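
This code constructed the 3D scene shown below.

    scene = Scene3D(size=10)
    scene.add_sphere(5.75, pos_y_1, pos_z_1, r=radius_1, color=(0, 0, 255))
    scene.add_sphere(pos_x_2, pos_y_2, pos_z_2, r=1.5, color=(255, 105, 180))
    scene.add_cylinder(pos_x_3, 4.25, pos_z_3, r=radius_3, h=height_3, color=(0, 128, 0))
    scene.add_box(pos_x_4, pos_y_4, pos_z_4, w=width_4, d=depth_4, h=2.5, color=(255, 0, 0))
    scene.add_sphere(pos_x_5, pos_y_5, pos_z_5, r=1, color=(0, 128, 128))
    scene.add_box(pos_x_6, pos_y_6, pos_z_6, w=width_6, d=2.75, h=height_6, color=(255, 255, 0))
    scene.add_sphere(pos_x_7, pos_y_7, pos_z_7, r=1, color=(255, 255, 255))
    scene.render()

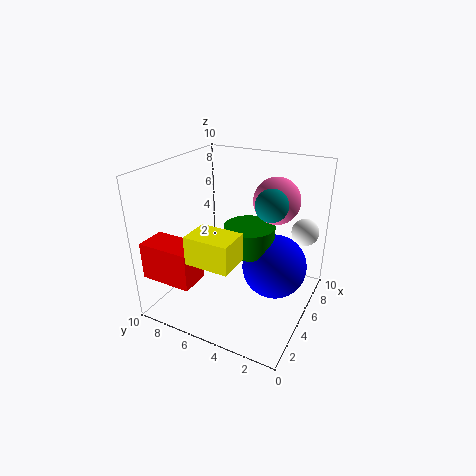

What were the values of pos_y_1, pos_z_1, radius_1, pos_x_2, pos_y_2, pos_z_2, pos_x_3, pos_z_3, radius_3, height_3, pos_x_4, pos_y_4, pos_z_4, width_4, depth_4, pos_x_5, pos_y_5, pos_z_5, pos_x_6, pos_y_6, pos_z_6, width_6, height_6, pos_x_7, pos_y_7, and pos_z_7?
pos_y_1 = 2.5
pos_z_1 = 3
radius_1 = 2.25
pos_x_2 = 5.5
pos_y_2 = 2.5
pos_z_2 = 8
pos_x_3 = 5.25
pos_z_3 = 4.25
radius_3 = 1.75
height_3 = 1.75
pos_x_4 = 0.5
pos_y_4 = 6.25
pos_z_4 = 3
width_4 = 2
depth_4 = 3.5
pos_x_5 = 4
pos_y_5 = 2.25
pos_z_5 = 8.25
pos_x_6 = 0.25
pos_y_6 = 3.25
pos_z_6 = 5.25
width_6 = 2
height_6 = 1.75
pos_x_7 = 8.5
pos_y_7 = 1.25
pos_z_7 = 4.75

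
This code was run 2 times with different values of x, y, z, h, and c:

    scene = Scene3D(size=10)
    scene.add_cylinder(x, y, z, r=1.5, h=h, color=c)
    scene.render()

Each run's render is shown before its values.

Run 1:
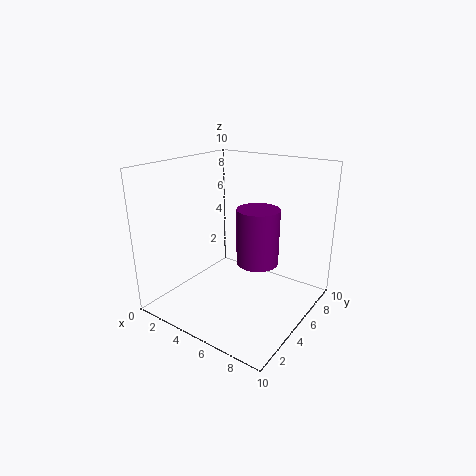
x = 6
y = 6
z = 3
h = 4
c = 'purple'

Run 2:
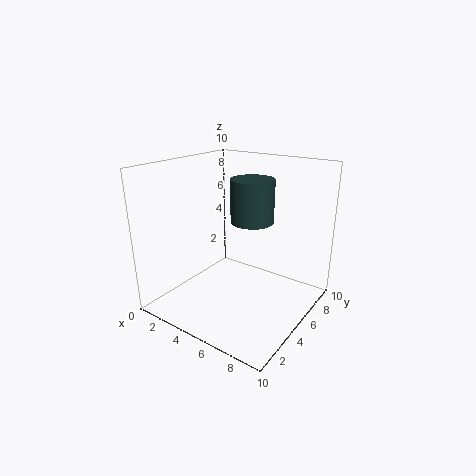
x = 5.5
y = 6
z = 6
h = 3
c = 'darkslategray'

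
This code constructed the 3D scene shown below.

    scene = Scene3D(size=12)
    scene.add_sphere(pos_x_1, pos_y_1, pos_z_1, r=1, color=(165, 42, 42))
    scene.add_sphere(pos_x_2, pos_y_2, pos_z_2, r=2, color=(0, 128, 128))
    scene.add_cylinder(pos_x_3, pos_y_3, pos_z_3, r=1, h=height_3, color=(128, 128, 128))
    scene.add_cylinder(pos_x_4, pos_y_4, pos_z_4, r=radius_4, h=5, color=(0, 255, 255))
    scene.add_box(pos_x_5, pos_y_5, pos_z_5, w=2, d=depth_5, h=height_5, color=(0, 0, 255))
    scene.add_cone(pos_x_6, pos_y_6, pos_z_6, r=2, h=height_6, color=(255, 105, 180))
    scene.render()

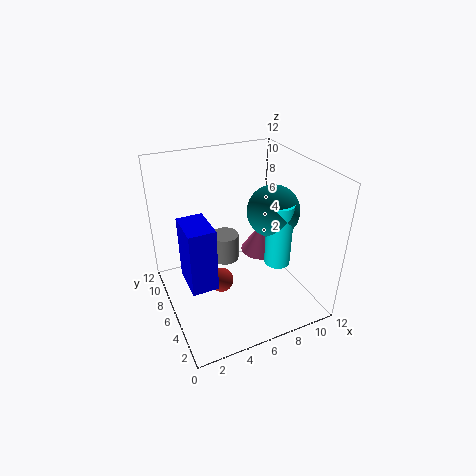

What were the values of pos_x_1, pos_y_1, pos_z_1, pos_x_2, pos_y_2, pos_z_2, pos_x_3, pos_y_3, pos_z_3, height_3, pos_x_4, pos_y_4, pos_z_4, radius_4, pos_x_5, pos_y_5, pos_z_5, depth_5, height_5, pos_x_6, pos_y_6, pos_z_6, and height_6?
pos_x_1 = 4
pos_y_1 = 5
pos_z_1 = 3
pos_x_2 = 8
pos_y_2 = 4
pos_z_2 = 9
pos_x_3 = 4
pos_y_3 = 4
pos_z_3 = 6
height_3 = 2
pos_x_4 = 8
pos_y_4 = 3
pos_z_4 = 5
radius_4 = 1
pos_x_5 = 1
pos_y_5 = 3
pos_z_5 = 4
depth_5 = 3
height_5 = 5
pos_x_6 = 10
pos_y_6 = 9
pos_z_6 = 2
height_6 = 3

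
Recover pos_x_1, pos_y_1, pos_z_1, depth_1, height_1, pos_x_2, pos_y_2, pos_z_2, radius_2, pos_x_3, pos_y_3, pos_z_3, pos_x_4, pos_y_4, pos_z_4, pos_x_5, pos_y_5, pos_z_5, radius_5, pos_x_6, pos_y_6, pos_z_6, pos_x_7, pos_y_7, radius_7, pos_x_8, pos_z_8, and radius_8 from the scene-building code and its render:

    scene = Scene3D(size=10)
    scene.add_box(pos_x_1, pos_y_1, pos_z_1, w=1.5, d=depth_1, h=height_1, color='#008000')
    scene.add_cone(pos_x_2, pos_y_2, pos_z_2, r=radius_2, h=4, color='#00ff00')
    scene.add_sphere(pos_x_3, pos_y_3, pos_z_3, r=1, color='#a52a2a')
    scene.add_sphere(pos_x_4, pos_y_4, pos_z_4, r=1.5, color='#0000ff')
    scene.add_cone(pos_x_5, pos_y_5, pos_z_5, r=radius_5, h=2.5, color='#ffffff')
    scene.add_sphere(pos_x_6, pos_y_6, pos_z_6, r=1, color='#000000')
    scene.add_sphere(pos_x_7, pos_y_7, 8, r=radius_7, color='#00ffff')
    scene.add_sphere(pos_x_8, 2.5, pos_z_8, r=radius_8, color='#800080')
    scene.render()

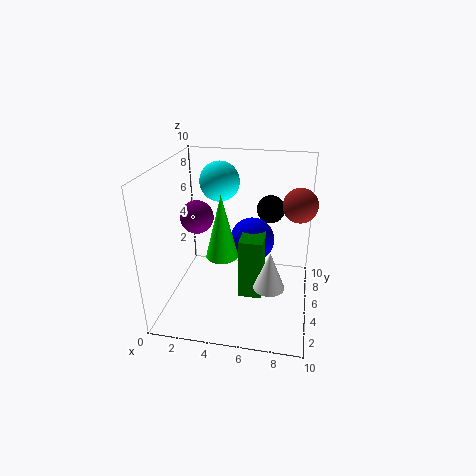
pos_x_1 = 5.5; pos_y_1 = 2.5; pos_z_1 = 2; depth_1 = 2; height_1 = 4; pos_x_2 = 4.5; pos_y_2 = 2.5; pos_z_2 = 5; radius_2 = 1; pos_x_3 = 9; pos_y_3 = 3; pos_z_3 = 8.5; pos_x_4 = 6; pos_y_4 = 5; pos_z_4 = 5; pos_x_5 = 7.5; pos_y_5 = 2.5; pos_z_5 = 3; radius_5 = 1; pos_x_6 = 7; pos_y_6 = 7; pos_z_6 = 6.5; pos_x_7 = 3; pos_y_7 = 8; radius_7 = 1.5; pos_x_8 = 3; pos_z_8 = 7.5; radius_8 = 1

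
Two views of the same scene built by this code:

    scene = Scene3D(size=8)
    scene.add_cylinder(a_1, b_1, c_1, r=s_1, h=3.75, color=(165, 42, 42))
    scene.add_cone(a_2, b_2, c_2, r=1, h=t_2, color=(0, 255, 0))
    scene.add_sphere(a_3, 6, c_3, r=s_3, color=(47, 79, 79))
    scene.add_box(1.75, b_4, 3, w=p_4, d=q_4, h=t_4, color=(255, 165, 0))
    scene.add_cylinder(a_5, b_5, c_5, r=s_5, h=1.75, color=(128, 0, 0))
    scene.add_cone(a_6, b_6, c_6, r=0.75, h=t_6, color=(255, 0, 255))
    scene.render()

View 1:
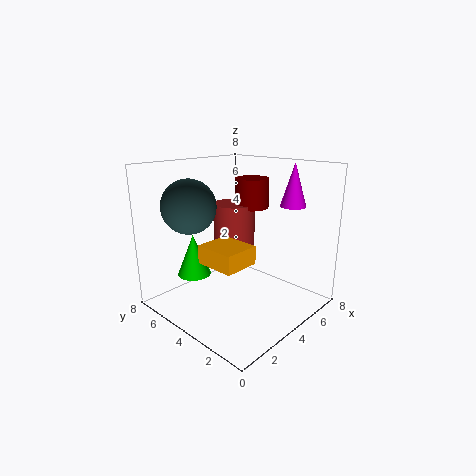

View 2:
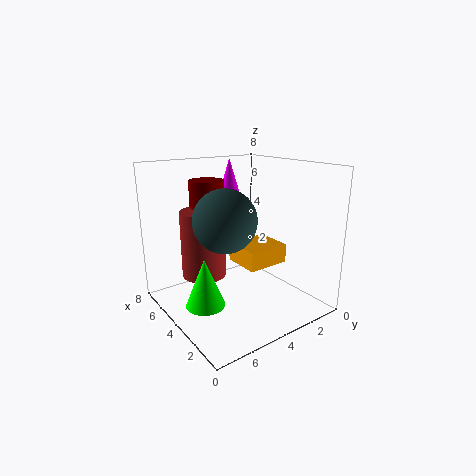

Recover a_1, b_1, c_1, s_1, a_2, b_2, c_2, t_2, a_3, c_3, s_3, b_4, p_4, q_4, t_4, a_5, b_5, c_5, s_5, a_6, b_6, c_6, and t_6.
a_1 = 5.25; b_1 = 5.5; c_1 = 1.75; s_1 = 1.25; a_2 = 3; b_2 = 6.75; c_2 = 1.25; t_2 = 2.5; a_3 = 2.25; c_3 = 5.75; s_3 = 1.5; b_4 = 2.5; p_4 = 2; q_4 = 2.25; t_4 = 1; a_5 = 6; b_5 = 4.75; c_5 = 5.25; s_5 = 1; a_6 = 7; b_6 = 2.5; c_6 = 5.5; t_6 = 2.5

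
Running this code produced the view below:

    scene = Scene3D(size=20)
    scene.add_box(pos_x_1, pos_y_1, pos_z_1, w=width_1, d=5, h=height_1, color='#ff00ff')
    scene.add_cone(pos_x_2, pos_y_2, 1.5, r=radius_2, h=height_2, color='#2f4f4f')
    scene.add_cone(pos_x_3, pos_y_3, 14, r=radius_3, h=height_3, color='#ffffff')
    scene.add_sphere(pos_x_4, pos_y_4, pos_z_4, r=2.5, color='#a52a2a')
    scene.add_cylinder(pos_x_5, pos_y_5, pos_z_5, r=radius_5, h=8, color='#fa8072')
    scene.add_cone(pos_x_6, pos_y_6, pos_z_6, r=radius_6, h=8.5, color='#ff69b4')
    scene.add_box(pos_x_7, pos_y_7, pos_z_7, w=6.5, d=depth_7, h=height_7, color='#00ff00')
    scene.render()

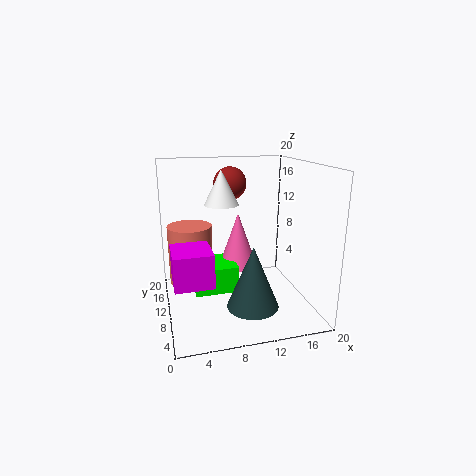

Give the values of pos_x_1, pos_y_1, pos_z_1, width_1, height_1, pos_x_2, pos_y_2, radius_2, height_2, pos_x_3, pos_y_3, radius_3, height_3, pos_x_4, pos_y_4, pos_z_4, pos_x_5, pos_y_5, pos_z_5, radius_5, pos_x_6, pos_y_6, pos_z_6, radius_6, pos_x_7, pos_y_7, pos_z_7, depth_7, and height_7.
pos_x_1 = 0.5; pos_y_1 = 1; pos_z_1 = 7.5; width_1 = 4.5; height_1 = 4; pos_x_2 = 11; pos_y_2 = 6; radius_2 = 3.5; height_2 = 8.5; pos_x_3 = 8.5; pos_y_3 = 13.5; radius_3 = 2.5; height_3 = 5; pos_x_4 = 10.5; pos_y_4 = 16.5; pos_z_4 = 16.5; pos_x_5 = 3.5; pos_y_5 = 11; pos_z_5 = 4; radius_5 = 3; pos_x_6 = 11.5; pos_y_6 = 15.5; pos_z_6 = 3.5; radius_6 = 3; pos_x_7 = 4; pos_y_7 = 11; pos_z_7 = 1; depth_7 = 6; height_7 = 4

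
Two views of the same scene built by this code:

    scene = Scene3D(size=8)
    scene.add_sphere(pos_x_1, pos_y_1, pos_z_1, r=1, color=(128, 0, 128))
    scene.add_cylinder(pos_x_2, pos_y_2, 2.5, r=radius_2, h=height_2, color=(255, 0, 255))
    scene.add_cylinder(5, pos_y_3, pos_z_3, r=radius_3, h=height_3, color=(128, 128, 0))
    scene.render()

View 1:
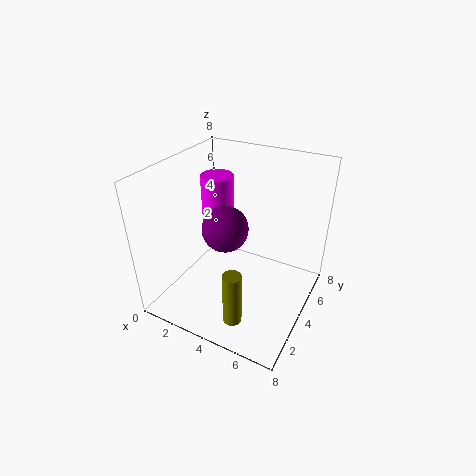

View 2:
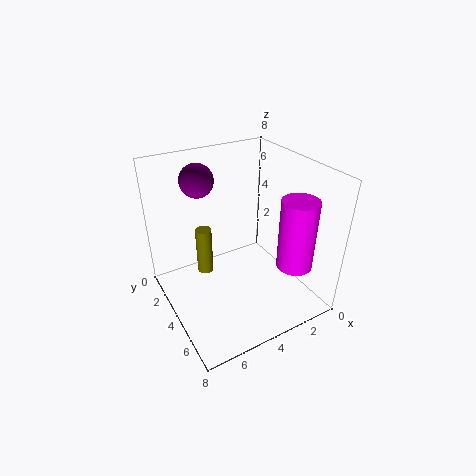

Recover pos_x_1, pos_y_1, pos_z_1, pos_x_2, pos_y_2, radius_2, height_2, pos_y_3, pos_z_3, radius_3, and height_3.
pos_x_1 = 5, pos_y_1 = 1, pos_z_1 = 6.5, pos_x_2 = 1.5, pos_y_2 = 6, radius_2 = 1, height_2 = 4, pos_y_3 = 1.5, pos_z_3 = 0.5, radius_3 = 0.5, height_3 = 3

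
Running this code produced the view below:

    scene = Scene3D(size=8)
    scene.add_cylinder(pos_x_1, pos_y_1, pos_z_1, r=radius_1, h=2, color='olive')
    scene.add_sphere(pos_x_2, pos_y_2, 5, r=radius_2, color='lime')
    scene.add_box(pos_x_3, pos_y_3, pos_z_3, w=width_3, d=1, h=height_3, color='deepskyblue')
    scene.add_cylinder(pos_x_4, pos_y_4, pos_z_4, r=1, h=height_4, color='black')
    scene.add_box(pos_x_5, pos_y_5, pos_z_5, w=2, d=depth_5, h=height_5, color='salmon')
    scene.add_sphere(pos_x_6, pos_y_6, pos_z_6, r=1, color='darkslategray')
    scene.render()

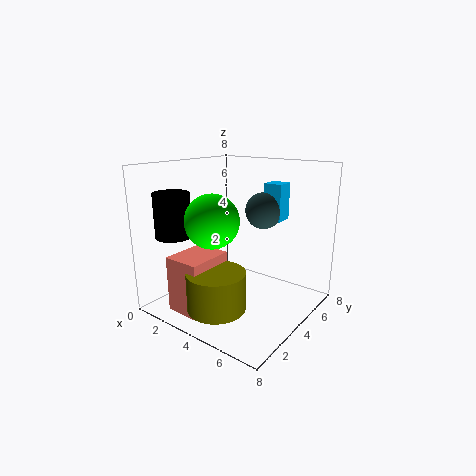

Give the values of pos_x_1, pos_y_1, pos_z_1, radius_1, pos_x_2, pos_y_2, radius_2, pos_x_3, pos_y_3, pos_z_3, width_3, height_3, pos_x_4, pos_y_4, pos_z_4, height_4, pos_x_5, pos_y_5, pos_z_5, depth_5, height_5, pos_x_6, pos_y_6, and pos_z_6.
pos_x_1 = 4.5; pos_y_1 = 1.5; pos_z_1 = 1; radius_1 = 1.5; pos_x_2 = 3; pos_y_2 = 3; radius_2 = 1.5; pos_x_3 = 5; pos_y_3 = 5; pos_z_3 = 5; width_3 = 1; height_3 = 2; pos_x_4 = 1; pos_y_4 = 2; pos_z_4 = 4; height_4 = 2.5; pos_x_5 = 2; pos_y_5 = 0.5; pos_z_5 = 0.5; depth_5 = 2.5; height_5 = 3; pos_x_6 = 5; pos_y_6 = 5; pos_z_6 = 5.5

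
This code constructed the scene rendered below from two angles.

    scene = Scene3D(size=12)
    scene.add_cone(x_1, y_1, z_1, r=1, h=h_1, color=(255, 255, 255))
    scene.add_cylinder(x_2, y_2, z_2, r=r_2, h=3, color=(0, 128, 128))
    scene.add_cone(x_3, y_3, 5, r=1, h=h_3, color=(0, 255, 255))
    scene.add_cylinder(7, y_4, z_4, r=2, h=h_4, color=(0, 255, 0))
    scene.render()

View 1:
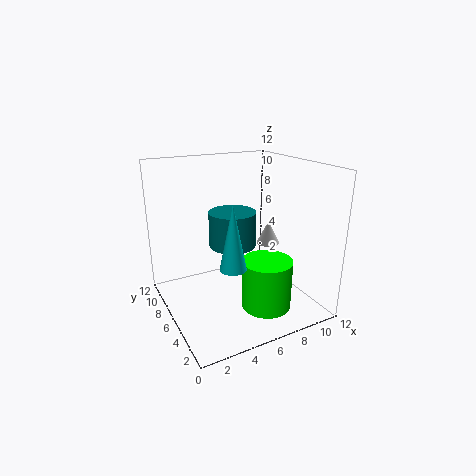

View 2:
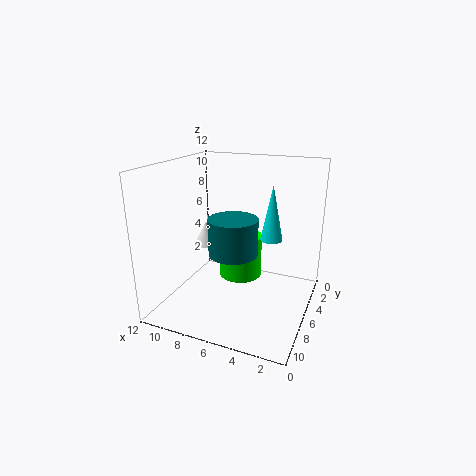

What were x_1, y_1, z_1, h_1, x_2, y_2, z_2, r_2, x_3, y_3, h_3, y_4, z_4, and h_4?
x_1 = 9; y_1 = 6; z_1 = 5; h_1 = 2; x_2 = 6; y_2 = 7; z_2 = 5; r_2 = 2; x_3 = 4; y_3 = 3; h_3 = 5; y_4 = 3; z_4 = 1; h_4 = 4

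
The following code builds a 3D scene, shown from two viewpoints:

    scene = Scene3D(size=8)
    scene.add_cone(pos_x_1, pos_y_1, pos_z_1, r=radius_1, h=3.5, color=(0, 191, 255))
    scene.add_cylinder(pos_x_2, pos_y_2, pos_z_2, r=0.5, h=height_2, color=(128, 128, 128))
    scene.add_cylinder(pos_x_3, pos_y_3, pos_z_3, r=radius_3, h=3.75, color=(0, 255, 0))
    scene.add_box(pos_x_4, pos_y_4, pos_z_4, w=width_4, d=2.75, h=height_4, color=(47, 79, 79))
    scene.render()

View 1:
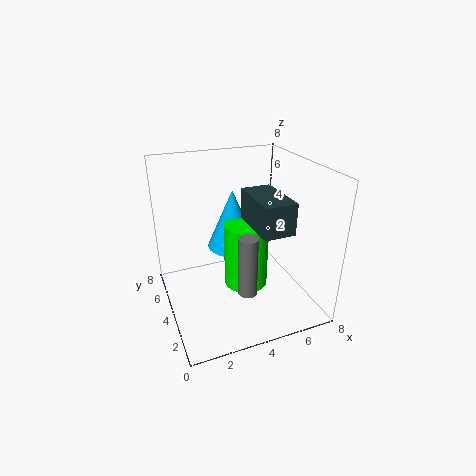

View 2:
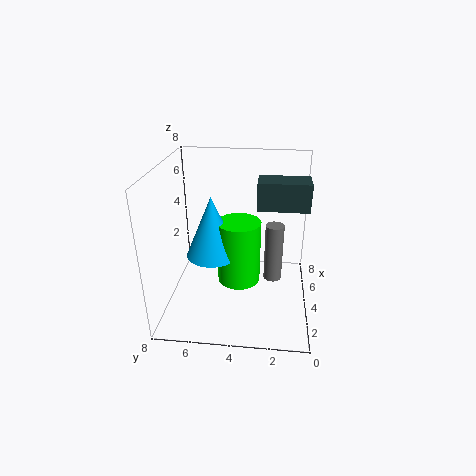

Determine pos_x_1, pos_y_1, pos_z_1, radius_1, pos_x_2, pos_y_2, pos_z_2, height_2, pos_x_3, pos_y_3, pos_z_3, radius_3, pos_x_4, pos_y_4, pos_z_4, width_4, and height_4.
pos_x_1 = 4.25, pos_y_1 = 5.5, pos_z_1 = 2.75, radius_1 = 1.5, pos_x_2 = 3.75, pos_y_2 = 2, pos_z_2 = 1.75, height_2 = 3.25, pos_x_3 = 4.5, pos_y_3 = 4, pos_z_3 = 1, radius_3 = 1.25, pos_x_4 = 3.75, pos_y_4 = 0.25, pos_z_4 = 5.75, width_4 = 1.5, height_4 = 1.5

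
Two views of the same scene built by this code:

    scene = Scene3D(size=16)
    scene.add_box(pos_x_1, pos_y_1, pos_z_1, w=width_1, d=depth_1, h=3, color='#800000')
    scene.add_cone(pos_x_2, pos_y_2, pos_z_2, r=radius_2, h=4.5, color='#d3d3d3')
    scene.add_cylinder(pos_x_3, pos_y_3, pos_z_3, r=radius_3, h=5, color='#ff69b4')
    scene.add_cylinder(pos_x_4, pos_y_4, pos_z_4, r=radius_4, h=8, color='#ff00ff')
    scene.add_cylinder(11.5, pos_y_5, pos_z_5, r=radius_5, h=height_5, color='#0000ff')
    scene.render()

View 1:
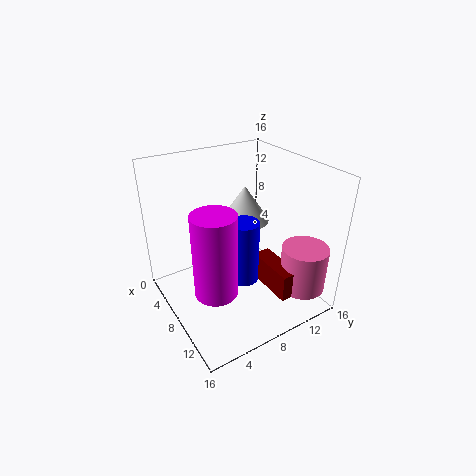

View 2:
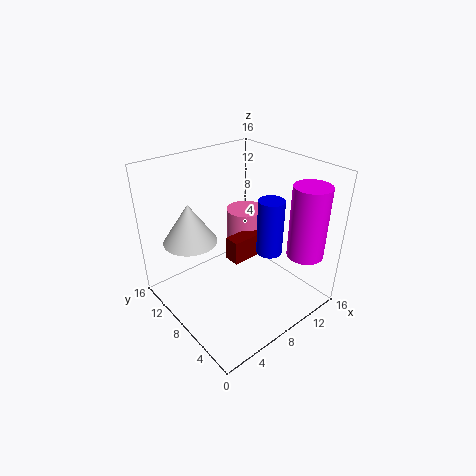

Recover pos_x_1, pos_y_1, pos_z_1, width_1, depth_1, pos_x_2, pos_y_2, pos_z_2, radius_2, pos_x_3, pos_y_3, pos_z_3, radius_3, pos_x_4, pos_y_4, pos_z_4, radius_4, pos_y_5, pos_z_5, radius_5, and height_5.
pos_x_1 = 9; pos_y_1 = 9.5; pos_z_1 = 3; width_1 = 5.5; depth_1 = 2; pos_x_2 = 4; pos_y_2 = 11.5; pos_z_2 = 7.5; radius_2 = 3; pos_x_3 = 13.5; pos_y_3 = 13; pos_z_3 = 3; radius_3 = 2.5; pos_x_4 = 13; pos_y_4 = 2.5; pos_z_4 = 6.5; radius_4 = 2; pos_y_5 = 6.5; pos_z_5 = 5.5; radius_5 = 1.5; height_5 = 6.5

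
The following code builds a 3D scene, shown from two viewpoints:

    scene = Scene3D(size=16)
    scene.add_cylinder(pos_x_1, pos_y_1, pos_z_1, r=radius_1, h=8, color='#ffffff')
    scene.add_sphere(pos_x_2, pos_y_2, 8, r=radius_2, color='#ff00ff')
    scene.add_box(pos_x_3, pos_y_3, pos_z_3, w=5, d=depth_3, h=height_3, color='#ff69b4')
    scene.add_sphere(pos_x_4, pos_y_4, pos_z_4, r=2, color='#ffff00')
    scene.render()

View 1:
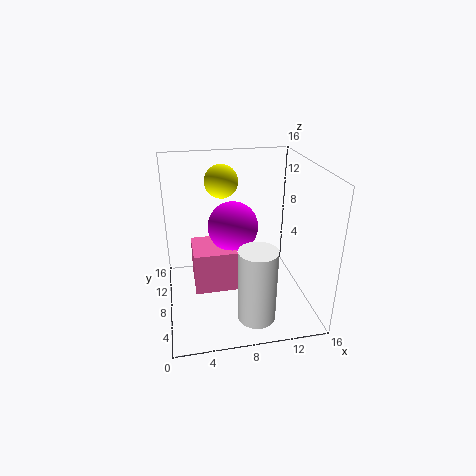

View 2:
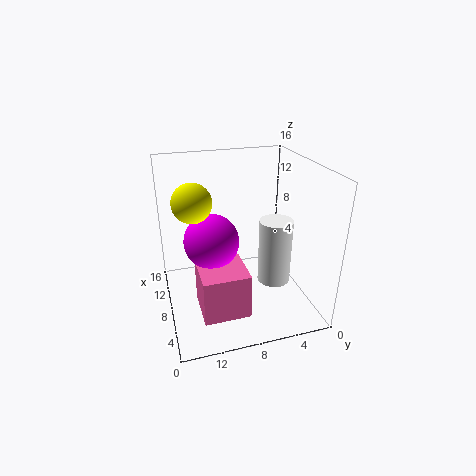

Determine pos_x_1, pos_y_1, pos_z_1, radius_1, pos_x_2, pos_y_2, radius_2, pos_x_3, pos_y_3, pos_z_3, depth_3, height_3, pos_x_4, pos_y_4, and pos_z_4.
pos_x_1 = 9; pos_y_1 = 3; pos_z_1 = 1; radius_1 = 2; pos_x_2 = 8; pos_y_2 = 11; radius_2 = 3; pos_x_3 = 3; pos_y_3 = 8; pos_z_3 = 1; depth_3 = 5; height_3 = 5; pos_x_4 = 7; pos_y_4 = 13; pos_z_4 = 13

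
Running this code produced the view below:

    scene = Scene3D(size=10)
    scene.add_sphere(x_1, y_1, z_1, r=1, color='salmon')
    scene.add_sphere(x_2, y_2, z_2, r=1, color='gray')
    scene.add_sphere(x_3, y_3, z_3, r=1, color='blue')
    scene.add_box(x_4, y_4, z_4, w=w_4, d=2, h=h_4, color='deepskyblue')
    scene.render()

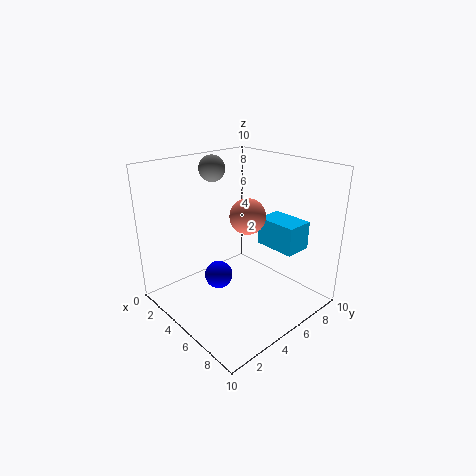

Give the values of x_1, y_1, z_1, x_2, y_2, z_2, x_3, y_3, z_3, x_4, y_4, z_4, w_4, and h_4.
x_1 = 8
y_1 = 3
z_1 = 8
x_2 = 1
y_2 = 6
z_2 = 9
x_3 = 4
y_3 = 4
z_3 = 2
x_4 = 5
y_4 = 7
z_4 = 4
w_4 = 3
h_4 = 2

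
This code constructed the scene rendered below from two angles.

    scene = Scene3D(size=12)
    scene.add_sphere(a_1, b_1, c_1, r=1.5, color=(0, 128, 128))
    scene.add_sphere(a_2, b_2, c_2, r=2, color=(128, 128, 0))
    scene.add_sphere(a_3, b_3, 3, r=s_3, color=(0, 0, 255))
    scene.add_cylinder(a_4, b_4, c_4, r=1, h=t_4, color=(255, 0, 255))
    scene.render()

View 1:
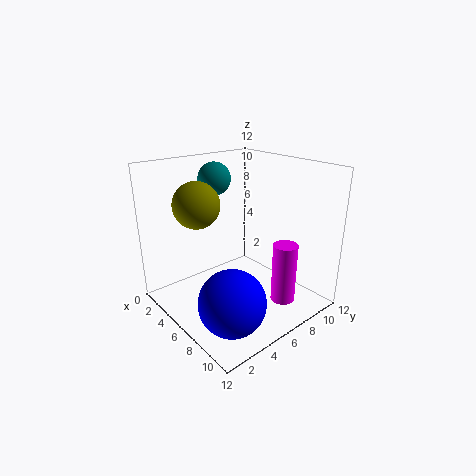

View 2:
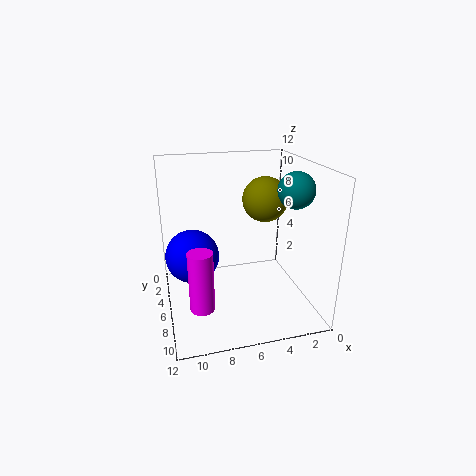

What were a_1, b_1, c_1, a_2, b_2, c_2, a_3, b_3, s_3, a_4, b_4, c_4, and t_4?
a_1 = 1.5; b_1 = 7; c_1 = 10; a_2 = 3; b_2 = 4; c_2 = 8.5; a_3 = 9.5; b_3 = 2.5; s_3 = 2.5; a_4 = 9.5; b_4 = 8; c_4 = 1; t_4 = 5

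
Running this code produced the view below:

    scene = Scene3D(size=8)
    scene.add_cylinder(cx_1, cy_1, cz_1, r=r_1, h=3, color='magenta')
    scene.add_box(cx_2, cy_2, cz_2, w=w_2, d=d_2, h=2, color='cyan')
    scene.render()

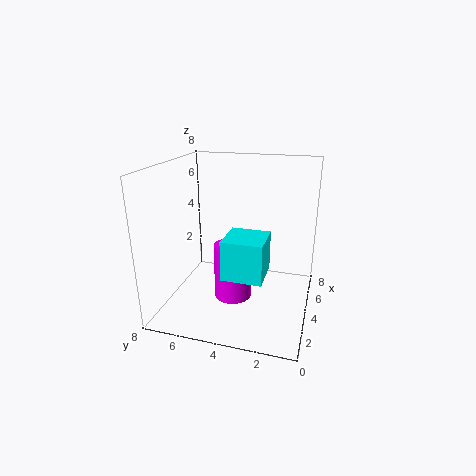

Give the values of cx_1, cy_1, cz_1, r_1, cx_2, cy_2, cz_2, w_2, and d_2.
cx_1 = 3, cy_1 = 4, cz_1 = 1, r_1 = 1, cx_2 = 1, cy_2 = 2, cz_2 = 3, w_2 = 2, d_2 = 2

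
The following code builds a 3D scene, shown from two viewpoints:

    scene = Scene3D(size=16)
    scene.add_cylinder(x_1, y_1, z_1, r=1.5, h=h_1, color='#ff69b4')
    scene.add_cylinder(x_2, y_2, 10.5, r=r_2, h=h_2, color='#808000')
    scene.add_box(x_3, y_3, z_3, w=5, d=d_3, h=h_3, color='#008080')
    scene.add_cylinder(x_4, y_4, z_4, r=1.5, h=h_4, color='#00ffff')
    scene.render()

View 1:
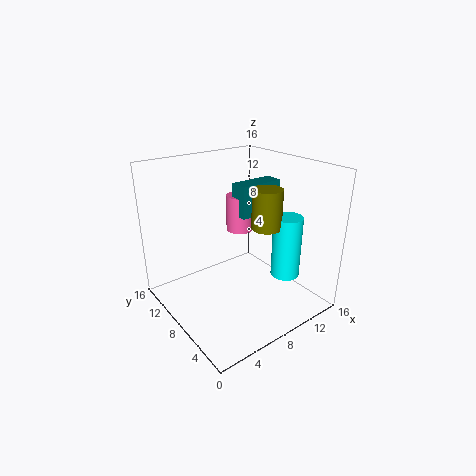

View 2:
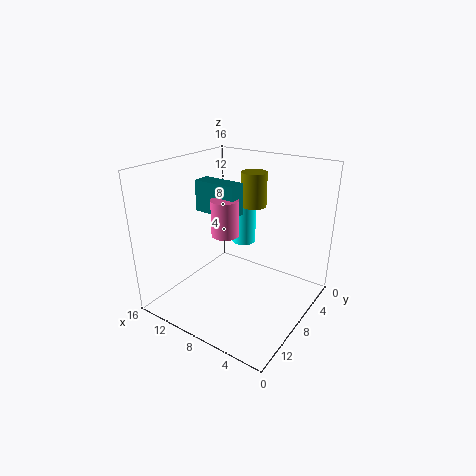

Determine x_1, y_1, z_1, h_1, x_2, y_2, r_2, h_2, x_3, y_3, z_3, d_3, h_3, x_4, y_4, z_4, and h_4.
x_1 = 9, y_1 = 9, z_1 = 8.5, h_1 = 4, x_2 = 8.5, y_2 = 4, r_2 = 1.5, h_2 = 4, x_3 = 8, y_3 = 7, z_3 = 10.5, d_3 = 2, h_3 = 3.5, x_4 = 10.5, y_4 = 3, z_4 = 5, h_4 = 6.5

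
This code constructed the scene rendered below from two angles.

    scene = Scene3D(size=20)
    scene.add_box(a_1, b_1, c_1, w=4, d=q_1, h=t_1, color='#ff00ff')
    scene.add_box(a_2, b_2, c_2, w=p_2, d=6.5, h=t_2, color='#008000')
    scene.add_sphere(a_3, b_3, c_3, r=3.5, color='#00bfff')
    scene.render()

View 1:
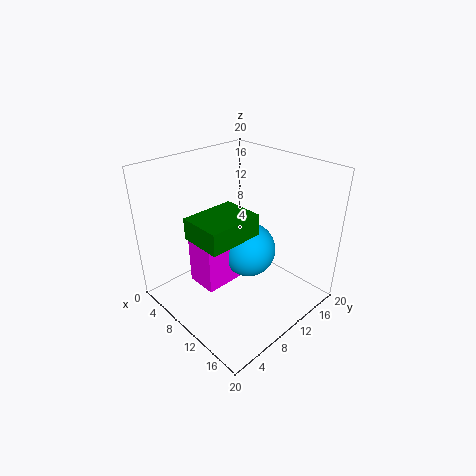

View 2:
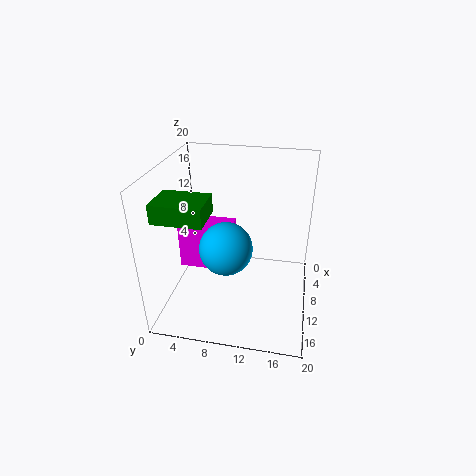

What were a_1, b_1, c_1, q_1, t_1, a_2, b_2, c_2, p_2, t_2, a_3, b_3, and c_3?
a_1 = 9
b_1 = 2.5
c_1 = 6.5
q_1 = 7
t_1 = 6
a_2 = 11.5
b_2 = 0.5
c_2 = 14.5
p_2 = 5
t_2 = 2.5
a_3 = 13
b_3 = 9
c_3 = 10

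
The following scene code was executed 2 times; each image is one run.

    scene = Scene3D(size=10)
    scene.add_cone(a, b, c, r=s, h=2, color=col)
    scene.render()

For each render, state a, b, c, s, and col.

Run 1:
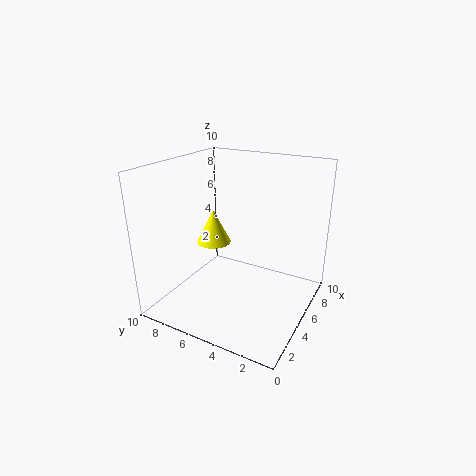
a = 2; b = 5; c = 6; s = 1; col = 'yellow'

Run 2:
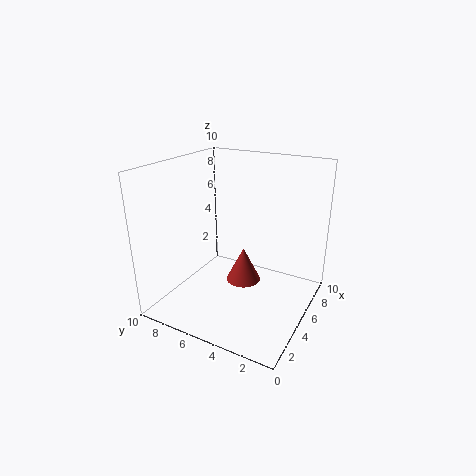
a = 2; b = 3; c = 4; s = 1; col = 'brown'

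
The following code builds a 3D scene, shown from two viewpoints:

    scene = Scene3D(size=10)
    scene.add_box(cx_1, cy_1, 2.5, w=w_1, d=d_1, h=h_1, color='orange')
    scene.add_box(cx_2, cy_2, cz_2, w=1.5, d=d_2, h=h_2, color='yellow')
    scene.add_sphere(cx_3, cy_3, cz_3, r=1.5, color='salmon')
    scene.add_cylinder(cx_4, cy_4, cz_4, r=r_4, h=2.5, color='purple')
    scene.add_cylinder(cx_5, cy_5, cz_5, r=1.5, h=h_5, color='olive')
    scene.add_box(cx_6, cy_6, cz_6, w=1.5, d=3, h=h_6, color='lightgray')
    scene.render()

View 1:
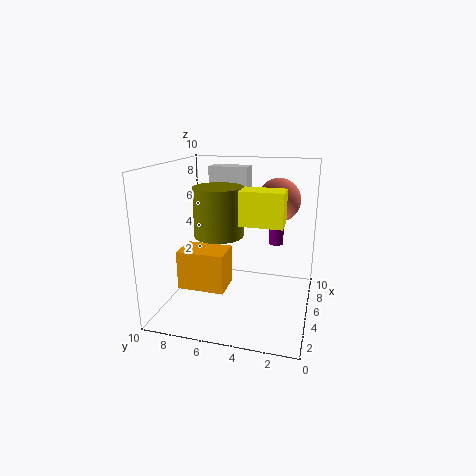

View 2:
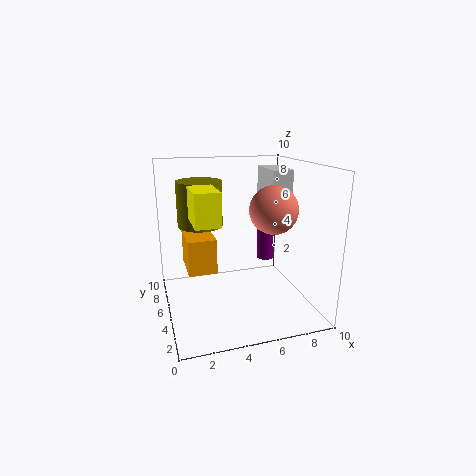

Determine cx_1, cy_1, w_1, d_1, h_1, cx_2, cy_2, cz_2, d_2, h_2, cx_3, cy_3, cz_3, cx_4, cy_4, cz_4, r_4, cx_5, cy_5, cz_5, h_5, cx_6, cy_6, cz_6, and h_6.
cx_1 = 1.5
cy_1 = 5
w_1 = 2
d_1 = 3
h_1 = 2.5
cx_2 = 1.5
cy_2 = 1.5
cz_2 = 7
d_2 = 2.5
h_2 = 2
cx_3 = 6.5
cy_3 = 2.5
cz_3 = 7.5
cx_4 = 6
cy_4 = 2.5
cz_4 = 4.5
r_4 = 0.5
cx_5 = 2.5
cy_5 = 5.5
cz_5 = 6
h_5 = 3
cx_6 = 7.5
cy_6 = 5
cz_6 = 7
h_6 = 2.5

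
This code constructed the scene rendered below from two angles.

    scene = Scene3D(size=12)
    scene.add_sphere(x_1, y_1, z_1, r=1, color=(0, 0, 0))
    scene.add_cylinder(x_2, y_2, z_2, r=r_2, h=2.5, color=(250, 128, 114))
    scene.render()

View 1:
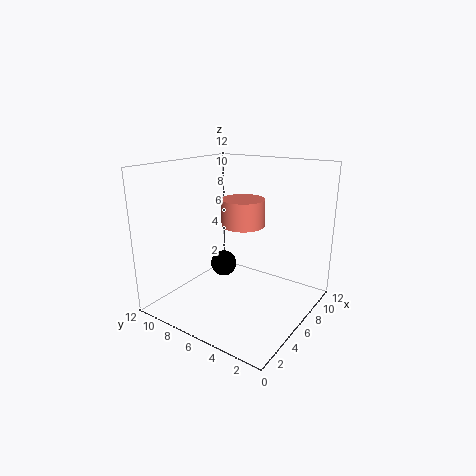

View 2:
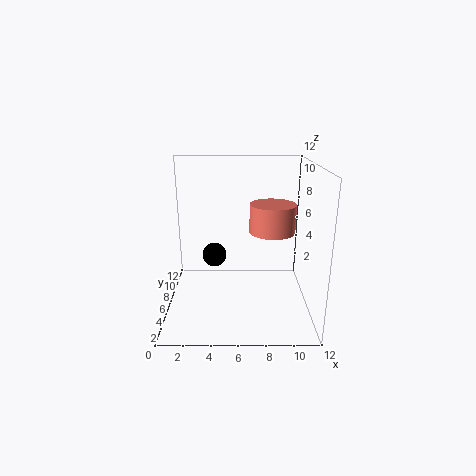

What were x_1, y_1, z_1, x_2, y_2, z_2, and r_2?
x_1 = 4
y_1 = 6
z_1 = 4.5
x_2 = 9
y_2 = 7.5
z_2 = 6
r_2 = 2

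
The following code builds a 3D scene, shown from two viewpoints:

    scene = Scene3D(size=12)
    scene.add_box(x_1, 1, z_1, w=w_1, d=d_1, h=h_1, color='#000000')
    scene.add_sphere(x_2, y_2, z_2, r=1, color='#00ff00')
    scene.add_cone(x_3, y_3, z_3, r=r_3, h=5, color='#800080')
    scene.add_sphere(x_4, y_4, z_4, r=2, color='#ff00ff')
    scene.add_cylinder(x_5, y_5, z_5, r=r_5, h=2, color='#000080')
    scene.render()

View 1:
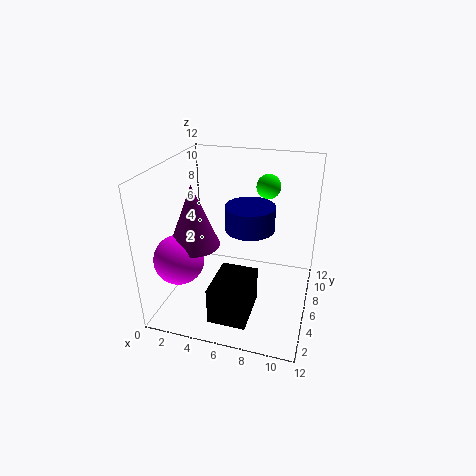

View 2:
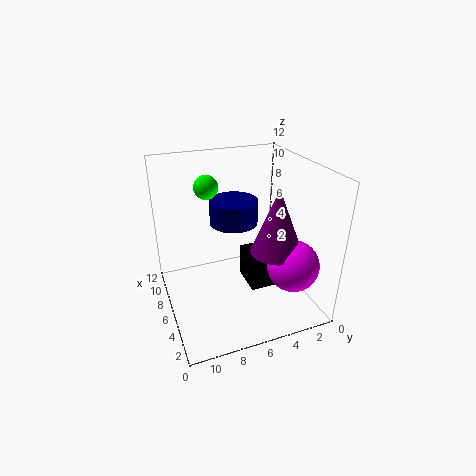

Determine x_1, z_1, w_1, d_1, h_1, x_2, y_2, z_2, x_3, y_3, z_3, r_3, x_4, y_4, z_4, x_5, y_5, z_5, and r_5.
x_1 = 5
z_1 = 1
w_1 = 3
d_1 = 4
h_1 = 3
x_2 = 8
y_2 = 8
z_2 = 10
x_3 = 3
y_3 = 4
z_3 = 6
r_3 = 2
x_4 = 2
y_4 = 3
z_4 = 5
x_5 = 7
y_5 = 6
z_5 = 7
r_5 = 2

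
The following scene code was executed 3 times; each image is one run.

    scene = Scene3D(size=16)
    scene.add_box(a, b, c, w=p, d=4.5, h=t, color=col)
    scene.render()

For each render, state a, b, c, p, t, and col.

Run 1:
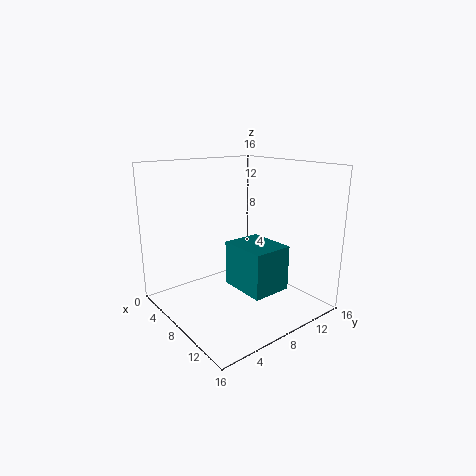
a = 7; b = 7; c = 2.5; p = 5.5; t = 5; col = 'teal'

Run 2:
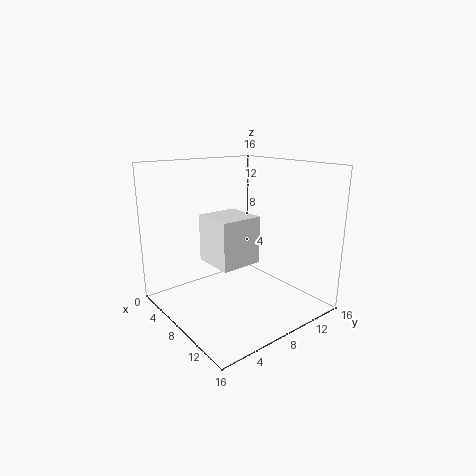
a = 6.5; b = 4; c = 6; p = 4.5; t = 5; col = 'white'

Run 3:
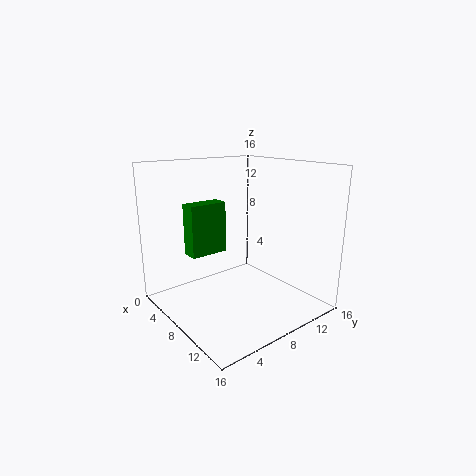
a = 3; b = 4; c = 5.5; p = 2; t = 6; col = 'green'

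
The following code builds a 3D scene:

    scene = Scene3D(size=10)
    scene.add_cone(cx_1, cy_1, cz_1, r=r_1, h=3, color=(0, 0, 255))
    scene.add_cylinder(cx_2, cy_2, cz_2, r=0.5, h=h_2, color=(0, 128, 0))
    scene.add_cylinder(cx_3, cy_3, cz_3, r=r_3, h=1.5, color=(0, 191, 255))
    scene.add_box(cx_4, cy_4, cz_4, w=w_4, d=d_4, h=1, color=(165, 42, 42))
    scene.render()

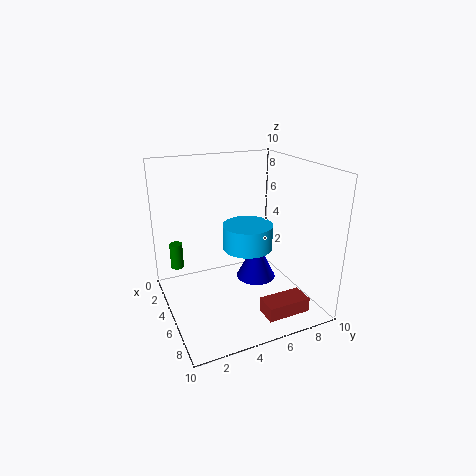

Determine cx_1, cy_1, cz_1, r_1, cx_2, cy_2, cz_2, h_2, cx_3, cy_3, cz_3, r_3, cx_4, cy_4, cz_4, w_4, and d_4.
cx_1 = 4; cy_1 = 7; cz_1 = 1; r_1 = 1.5; cx_2 = 1; cy_2 = 1.5; cz_2 = 1.5; h_2 = 2; cx_3 = 7.5; cy_3 = 4.5; cz_3 = 5.5; r_3 = 1.5; cx_4 = 7.5; cy_4 = 5.5; cz_4 = 0.5; w_4 = 1.5; d_4 = 3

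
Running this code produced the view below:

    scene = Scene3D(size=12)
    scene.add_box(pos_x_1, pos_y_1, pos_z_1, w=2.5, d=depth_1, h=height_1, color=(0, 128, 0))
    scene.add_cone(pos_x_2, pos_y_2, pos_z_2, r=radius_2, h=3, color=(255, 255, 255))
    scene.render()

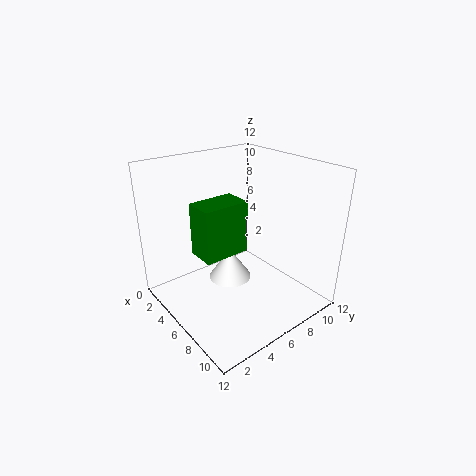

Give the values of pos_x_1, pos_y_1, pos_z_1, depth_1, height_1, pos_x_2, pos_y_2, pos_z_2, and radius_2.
pos_x_1 = 3.5; pos_y_1 = 3; pos_z_1 = 4.5; depth_1 = 4; height_1 = 4.5; pos_x_2 = 3.5; pos_y_2 = 7; pos_z_2 = 0.5; radius_2 = 2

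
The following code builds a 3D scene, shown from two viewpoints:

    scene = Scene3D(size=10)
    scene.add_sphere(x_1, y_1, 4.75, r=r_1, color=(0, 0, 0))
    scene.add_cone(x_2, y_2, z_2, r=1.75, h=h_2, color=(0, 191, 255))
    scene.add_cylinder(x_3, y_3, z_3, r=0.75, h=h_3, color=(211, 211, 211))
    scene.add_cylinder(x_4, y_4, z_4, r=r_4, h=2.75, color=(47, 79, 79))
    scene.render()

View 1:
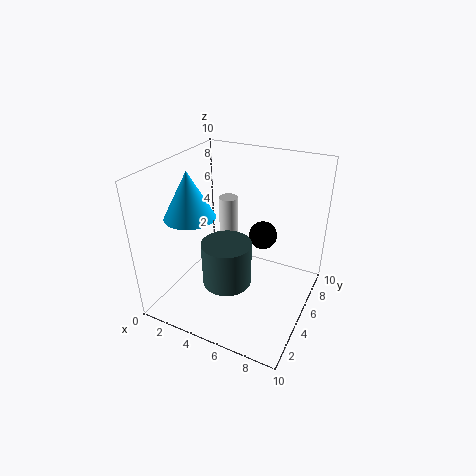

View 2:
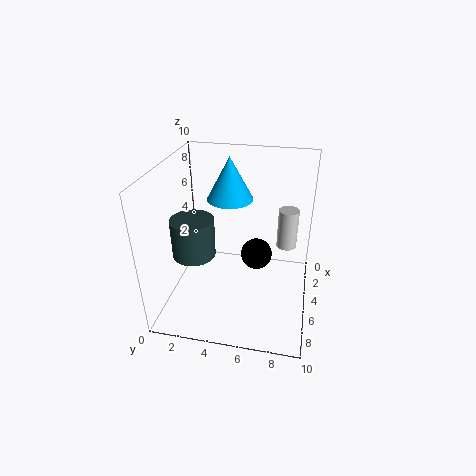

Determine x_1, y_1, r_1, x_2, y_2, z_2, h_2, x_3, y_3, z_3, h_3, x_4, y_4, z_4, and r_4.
x_1 = 6.25
y_1 = 6.5
r_1 = 1
x_2 = 2
y_2 = 3.75
z_2 = 6.5
h_2 = 3.25
x_3 = 2.5
y_3 = 8.25
z_3 = 3.25
h_3 = 3
x_4 = 5.75
y_4 = 2
z_4 = 3.75
r_4 = 1.5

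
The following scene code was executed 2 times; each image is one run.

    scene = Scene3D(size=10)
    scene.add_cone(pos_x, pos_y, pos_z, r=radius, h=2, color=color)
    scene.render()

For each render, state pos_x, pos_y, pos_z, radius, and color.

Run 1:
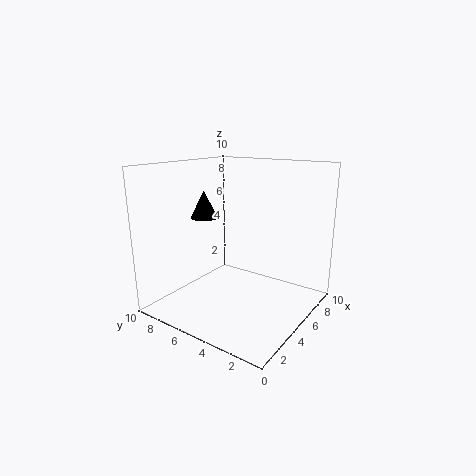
pos_x = 5, pos_y = 8, pos_z = 6, radius = 1, color = 'black'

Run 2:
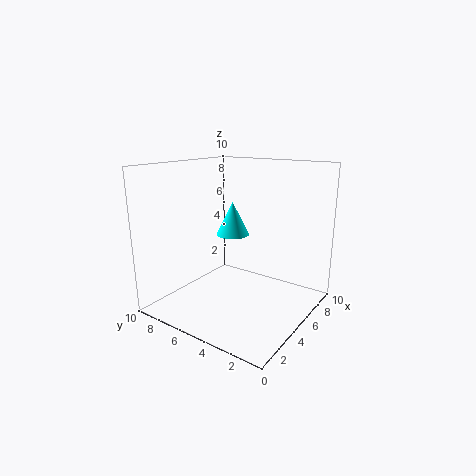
pos_x = 3, pos_y = 4, pos_z = 6, radius = 1, color = 'cyan'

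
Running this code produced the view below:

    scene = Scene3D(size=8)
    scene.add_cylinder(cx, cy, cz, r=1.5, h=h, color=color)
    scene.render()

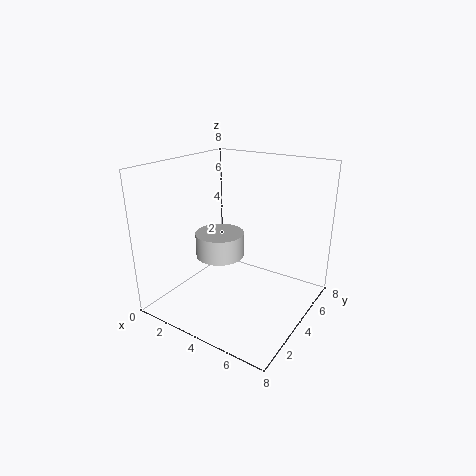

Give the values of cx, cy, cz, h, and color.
cx = 2
cy = 5
cz = 2
h = 1.5
color = 'lightgray'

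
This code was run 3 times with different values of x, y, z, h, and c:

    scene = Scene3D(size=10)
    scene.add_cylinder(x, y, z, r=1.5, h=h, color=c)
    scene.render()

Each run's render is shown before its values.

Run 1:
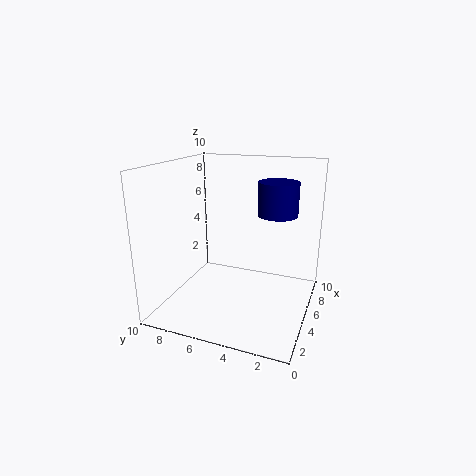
x = 8, y = 3, z = 6, h = 2.5, c = 'navy'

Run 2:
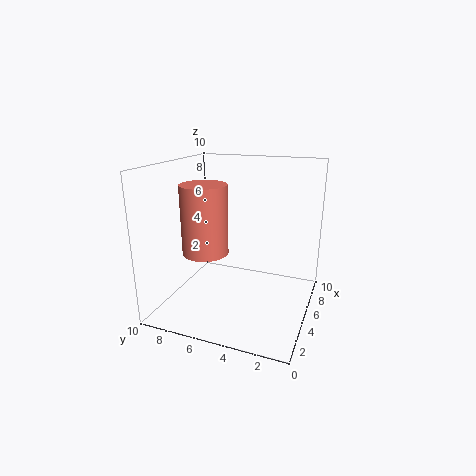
x = 3, y = 6.5, z = 4.5, h = 4.5, c = 'salmon'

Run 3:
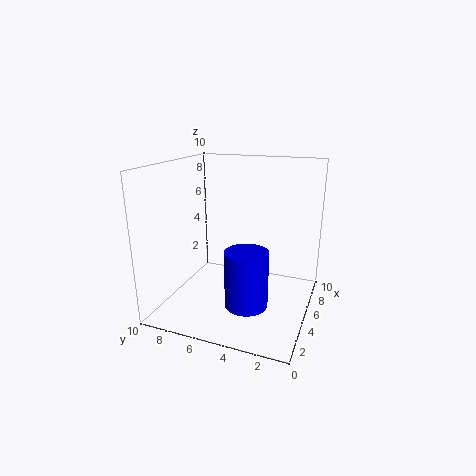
x = 4, y = 4, z = 0.5, h = 4, c = 'blue'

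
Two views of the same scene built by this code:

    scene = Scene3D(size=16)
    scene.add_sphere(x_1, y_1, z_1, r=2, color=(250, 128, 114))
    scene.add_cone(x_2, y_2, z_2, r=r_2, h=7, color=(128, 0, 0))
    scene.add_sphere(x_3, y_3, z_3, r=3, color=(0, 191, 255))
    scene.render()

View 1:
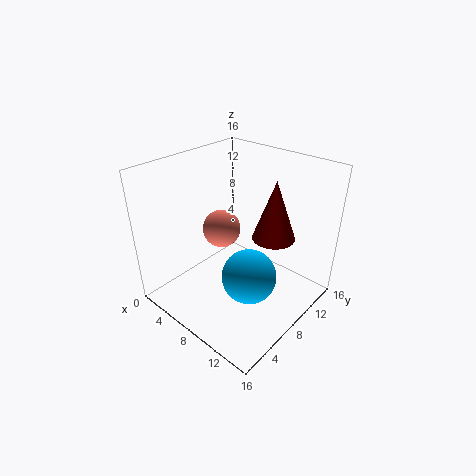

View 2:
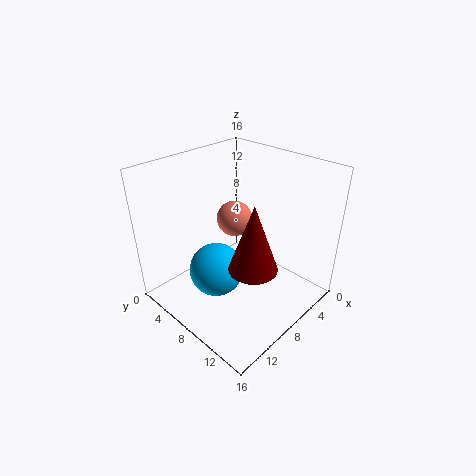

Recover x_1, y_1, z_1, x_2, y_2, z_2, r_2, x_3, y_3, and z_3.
x_1 = 7, y_1 = 6.5, z_1 = 9.5, x_2 = 10, y_2 = 12, z_2 = 7, r_2 = 2.5, x_3 = 10.5, y_3 = 7, z_3 = 4.5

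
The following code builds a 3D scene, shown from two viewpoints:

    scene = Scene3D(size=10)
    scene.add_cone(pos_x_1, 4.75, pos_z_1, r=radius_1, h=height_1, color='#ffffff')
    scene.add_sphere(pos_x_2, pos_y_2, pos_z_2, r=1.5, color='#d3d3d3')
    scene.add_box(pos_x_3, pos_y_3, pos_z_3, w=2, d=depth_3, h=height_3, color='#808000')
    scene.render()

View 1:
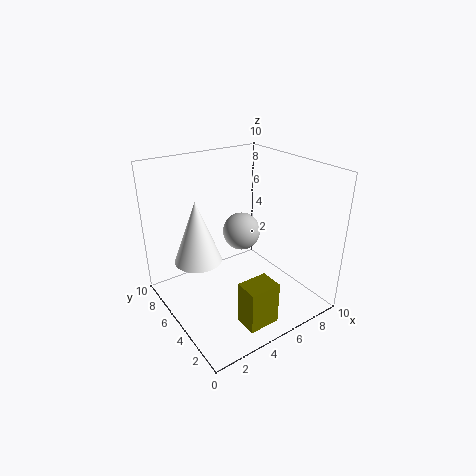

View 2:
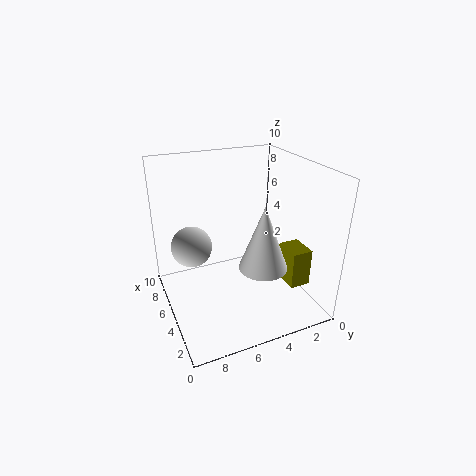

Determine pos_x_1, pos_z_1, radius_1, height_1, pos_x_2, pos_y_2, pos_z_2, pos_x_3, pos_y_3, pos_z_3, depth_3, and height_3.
pos_x_1 = 1.75; pos_z_1 = 4.5; radius_1 = 1.5; height_1 = 4; pos_x_2 = 7.25; pos_y_2 = 7.75; pos_z_2 = 3.75; pos_x_3 = 2.75; pos_y_3 = 0.25; pos_z_3 = 1.25; depth_3 = 1.5; height_3 = 2.75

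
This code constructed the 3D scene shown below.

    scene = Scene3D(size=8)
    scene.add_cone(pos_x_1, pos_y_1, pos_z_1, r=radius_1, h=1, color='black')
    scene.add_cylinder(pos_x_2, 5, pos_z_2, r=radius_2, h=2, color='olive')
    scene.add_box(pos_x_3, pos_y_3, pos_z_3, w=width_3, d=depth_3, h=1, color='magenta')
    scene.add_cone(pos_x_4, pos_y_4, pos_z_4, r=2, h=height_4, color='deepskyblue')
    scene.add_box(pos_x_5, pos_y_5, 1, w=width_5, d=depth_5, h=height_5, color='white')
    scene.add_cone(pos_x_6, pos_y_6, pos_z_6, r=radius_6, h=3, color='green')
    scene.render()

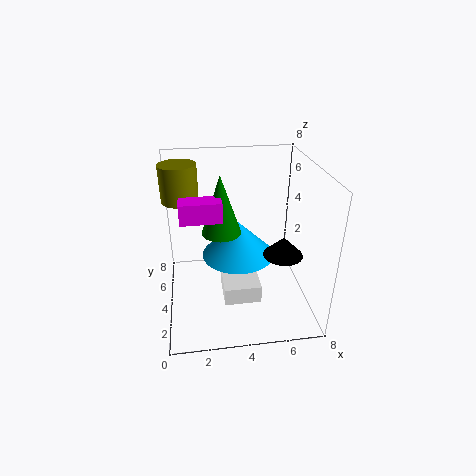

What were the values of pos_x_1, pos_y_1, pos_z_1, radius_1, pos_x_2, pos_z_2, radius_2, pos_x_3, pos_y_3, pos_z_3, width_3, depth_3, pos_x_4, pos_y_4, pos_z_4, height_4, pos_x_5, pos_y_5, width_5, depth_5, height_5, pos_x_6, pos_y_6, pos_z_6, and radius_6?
pos_x_1 = 6, pos_y_1 = 2, pos_z_1 = 4, radius_1 = 1, pos_x_2 = 1, pos_z_2 = 6, radius_2 = 1, pos_x_3 = 1, pos_y_3 = 2, pos_z_3 = 6, width_3 = 2, depth_3 = 1, pos_x_4 = 4, pos_y_4 = 4, pos_z_4 = 3, height_4 = 2, pos_x_5 = 3, pos_y_5 = 2, width_5 = 2, depth_5 = 2, height_5 = 1, pos_x_6 = 3, pos_y_6 = 3, pos_z_6 = 5, radius_6 = 1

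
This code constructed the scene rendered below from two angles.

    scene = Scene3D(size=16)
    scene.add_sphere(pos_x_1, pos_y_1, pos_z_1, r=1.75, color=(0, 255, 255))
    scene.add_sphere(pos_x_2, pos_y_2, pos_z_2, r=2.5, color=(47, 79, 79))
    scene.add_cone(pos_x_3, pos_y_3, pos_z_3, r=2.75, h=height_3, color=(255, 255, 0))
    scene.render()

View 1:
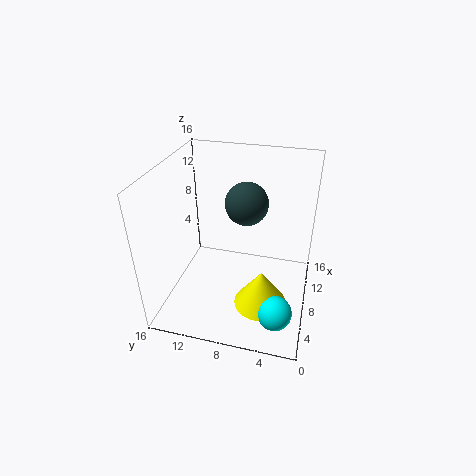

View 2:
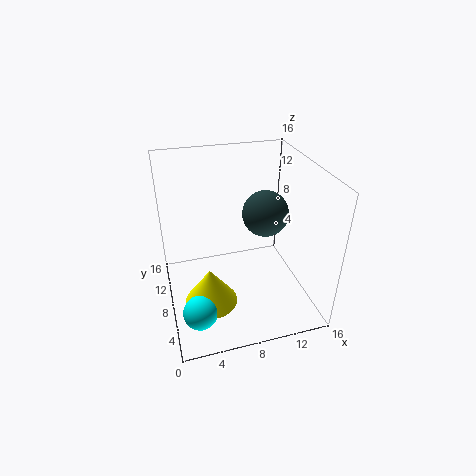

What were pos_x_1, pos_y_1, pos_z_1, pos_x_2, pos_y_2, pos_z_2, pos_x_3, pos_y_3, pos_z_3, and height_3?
pos_x_1 = 2.5
pos_y_1 = 2.75
pos_z_1 = 3.25
pos_x_2 = 11
pos_y_2 = 7.75
pos_z_2 = 10.75
pos_x_3 = 4
pos_y_3 = 4.5
pos_z_3 = 3
height_3 = 4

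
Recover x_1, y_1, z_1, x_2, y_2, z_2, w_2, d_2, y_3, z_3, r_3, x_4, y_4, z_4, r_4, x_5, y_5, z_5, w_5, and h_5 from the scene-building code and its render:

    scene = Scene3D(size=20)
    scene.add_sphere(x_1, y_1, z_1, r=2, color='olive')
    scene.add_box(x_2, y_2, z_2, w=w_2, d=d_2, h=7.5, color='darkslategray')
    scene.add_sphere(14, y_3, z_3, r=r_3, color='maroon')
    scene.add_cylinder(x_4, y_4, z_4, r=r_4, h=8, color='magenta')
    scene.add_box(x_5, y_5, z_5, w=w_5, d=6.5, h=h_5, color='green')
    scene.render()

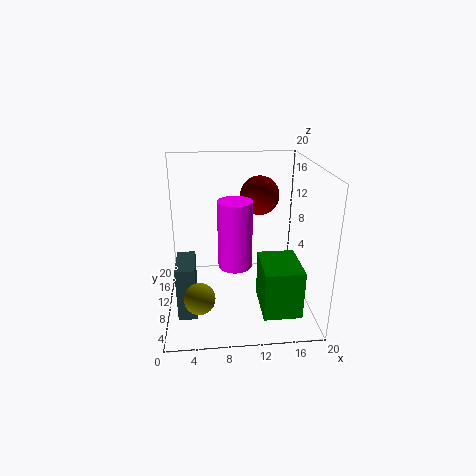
x_1 = 4.5
y_1 = 4
z_1 = 4.5
x_2 = 1.5
y_2 = 5
z_2 = 0.5
w_2 = 2.5
d_2 = 5.5
y_3 = 16.5
z_3 = 14
r_3 = 3
x_4 = 9
y_4 = 3.5
z_4 = 9.5
r_4 = 2
x_5 = 12.5
y_5 = 2
z_5 = 2
w_5 = 5
h_5 = 6.5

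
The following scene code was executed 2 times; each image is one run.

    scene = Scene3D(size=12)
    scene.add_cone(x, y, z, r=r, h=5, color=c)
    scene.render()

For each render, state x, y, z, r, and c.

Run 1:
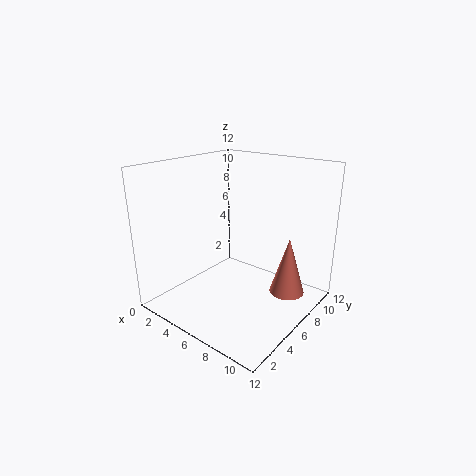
x = 9.5; y = 8.5; z = 1; r = 1.5; c = 'salmon'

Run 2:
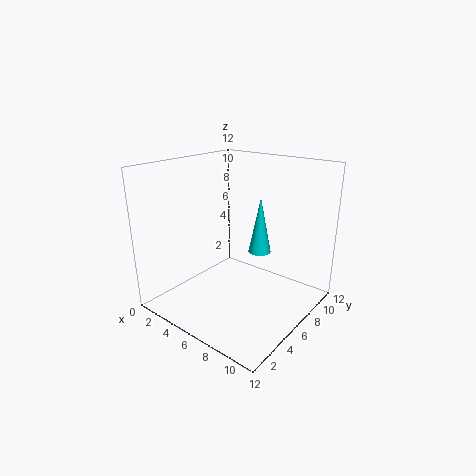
x = 6.5; y = 8.5; z = 4; r = 1; c = 'cyan'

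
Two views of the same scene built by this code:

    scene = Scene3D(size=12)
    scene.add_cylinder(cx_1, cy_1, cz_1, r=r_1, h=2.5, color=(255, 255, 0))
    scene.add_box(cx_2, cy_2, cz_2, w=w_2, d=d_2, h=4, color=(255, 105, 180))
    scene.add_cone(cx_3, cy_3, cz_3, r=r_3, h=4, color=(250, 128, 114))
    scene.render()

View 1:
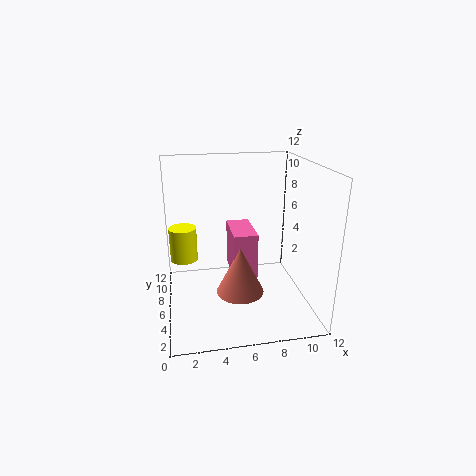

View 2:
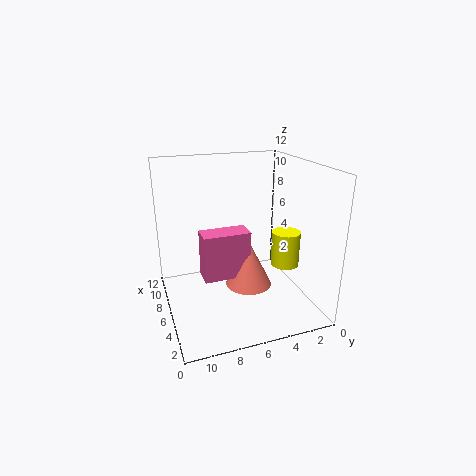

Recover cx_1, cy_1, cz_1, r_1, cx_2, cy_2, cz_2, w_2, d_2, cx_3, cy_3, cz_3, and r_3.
cx_1 = 1.5, cy_1 = 4, cz_1 = 5.5, r_1 = 1, cx_2 = 5.5, cy_2 = 5, cz_2 = 2.5, w_2 = 2, d_2 = 4, cx_3 = 6, cy_3 = 5, cz_3 = 1.5, r_3 = 2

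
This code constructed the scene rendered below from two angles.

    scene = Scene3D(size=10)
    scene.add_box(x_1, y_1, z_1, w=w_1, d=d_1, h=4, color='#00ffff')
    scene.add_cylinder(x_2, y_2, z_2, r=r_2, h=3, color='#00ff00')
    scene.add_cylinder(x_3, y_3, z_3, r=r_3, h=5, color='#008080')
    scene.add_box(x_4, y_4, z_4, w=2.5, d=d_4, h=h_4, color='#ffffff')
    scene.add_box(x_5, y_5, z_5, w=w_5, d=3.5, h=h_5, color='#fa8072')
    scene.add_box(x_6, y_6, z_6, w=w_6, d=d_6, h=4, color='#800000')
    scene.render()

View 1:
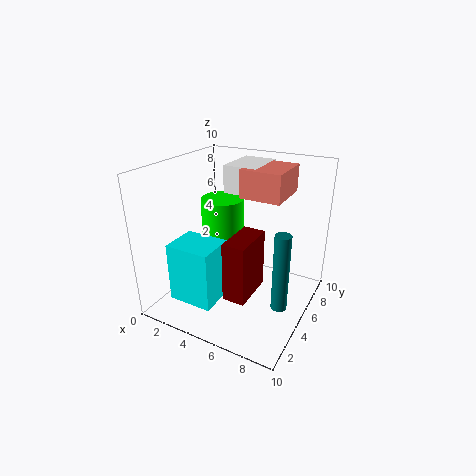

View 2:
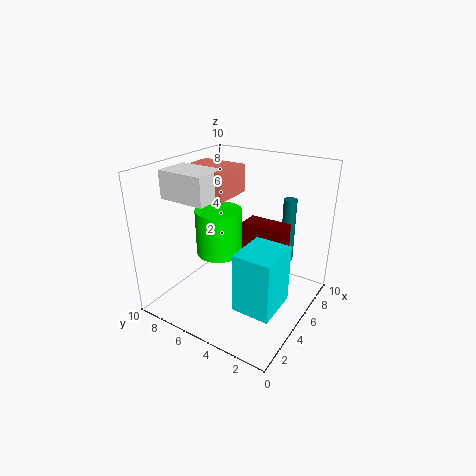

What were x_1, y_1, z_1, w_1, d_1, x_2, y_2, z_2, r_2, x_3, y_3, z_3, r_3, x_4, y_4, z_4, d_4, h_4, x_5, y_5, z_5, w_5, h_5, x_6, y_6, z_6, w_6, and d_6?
x_1 = 2
y_1 = 1
z_1 = 1.5
w_1 = 3
d_1 = 2.5
x_2 = 3.5
y_2 = 5.5
z_2 = 4.5
r_2 = 1.5
x_3 = 9
y_3 = 3
z_3 = 2
r_3 = 0.5
x_4 = 3
y_4 = 6.5
z_4 = 7.5
d_4 = 3.5
h_4 = 2
x_5 = 4.5
y_5 = 6
z_5 = 7.5
w_5 = 3
h_5 = 2
x_6 = 5.5
y_6 = 2
z_6 = 2
w_6 = 1.5
d_6 = 3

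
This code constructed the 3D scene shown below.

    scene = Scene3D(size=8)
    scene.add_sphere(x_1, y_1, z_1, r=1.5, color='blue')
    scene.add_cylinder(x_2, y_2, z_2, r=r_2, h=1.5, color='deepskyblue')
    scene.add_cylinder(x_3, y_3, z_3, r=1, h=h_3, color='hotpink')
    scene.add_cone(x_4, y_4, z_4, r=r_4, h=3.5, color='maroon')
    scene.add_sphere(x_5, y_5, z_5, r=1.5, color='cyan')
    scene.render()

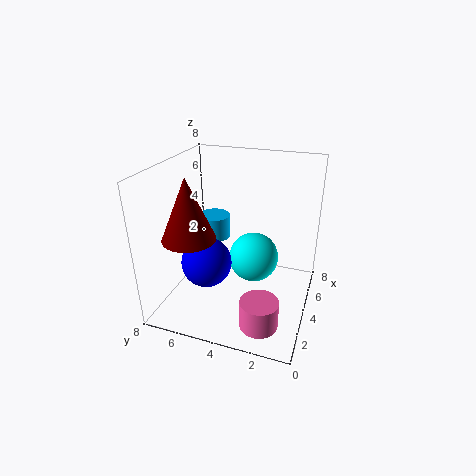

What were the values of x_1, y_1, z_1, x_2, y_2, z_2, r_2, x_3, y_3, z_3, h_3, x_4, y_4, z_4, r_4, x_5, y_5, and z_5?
x_1 = 4; y_1 = 6; z_1 = 2; x_2 = 6.5; y_2 = 6.5; z_2 = 2.5; r_2 = 1; x_3 = 1.5; y_3 = 2; z_3 = 0.5; h_3 = 1.5; x_4 = 3; y_4 = 6.5; z_4 = 4; r_4 = 1.5; x_5 = 5.5; y_5 = 3.5; z_5 = 2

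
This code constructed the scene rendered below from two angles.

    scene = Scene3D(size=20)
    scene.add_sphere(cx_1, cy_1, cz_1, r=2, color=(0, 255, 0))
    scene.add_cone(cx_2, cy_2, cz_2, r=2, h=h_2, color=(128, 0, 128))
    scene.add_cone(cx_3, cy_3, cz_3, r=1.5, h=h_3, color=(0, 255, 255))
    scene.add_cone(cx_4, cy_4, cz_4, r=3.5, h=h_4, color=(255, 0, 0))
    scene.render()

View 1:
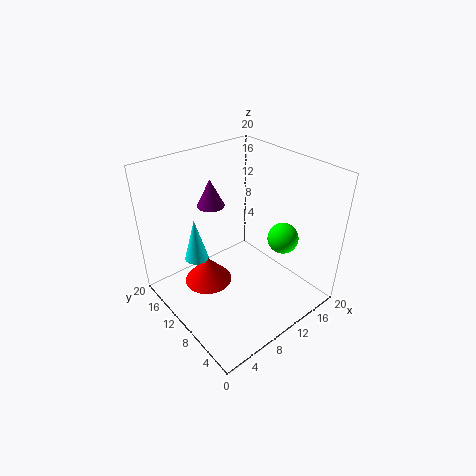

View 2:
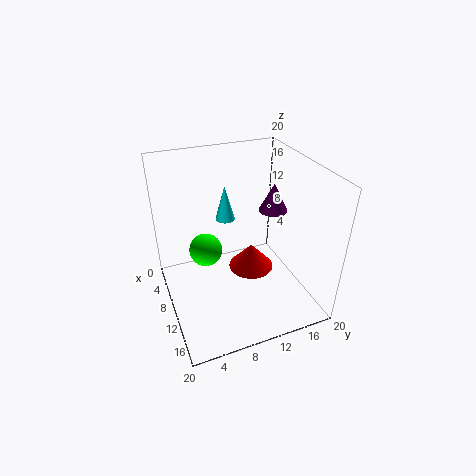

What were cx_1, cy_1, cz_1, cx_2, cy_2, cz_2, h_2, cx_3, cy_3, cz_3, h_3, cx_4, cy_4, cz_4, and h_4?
cx_1 = 13, cy_1 = 4.5, cz_1 = 11.5, cx_2 = 9.5, cy_2 = 15.5, cz_2 = 13, h_2 = 4, cx_3 = 3.5, cy_3 = 10.5, cz_3 = 9.5, h_3 = 5.5, cx_4 = 7, cy_4 = 13.5, cz_4 = 2, h_4 = 4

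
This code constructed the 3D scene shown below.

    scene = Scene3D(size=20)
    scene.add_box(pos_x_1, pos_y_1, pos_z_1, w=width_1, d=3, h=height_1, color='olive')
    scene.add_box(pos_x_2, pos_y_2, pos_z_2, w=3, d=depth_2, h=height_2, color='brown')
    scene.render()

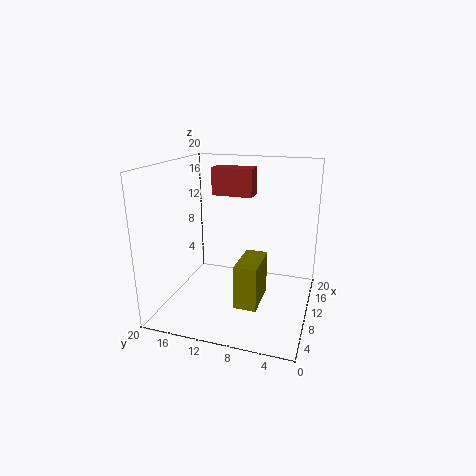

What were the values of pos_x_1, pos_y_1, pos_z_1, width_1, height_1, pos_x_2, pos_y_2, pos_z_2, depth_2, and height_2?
pos_x_1 = 5
pos_y_1 = 6
pos_z_1 = 2
width_1 = 6
height_1 = 6
pos_x_2 = 13
pos_y_2 = 9
pos_z_2 = 15
depth_2 = 6
height_2 = 4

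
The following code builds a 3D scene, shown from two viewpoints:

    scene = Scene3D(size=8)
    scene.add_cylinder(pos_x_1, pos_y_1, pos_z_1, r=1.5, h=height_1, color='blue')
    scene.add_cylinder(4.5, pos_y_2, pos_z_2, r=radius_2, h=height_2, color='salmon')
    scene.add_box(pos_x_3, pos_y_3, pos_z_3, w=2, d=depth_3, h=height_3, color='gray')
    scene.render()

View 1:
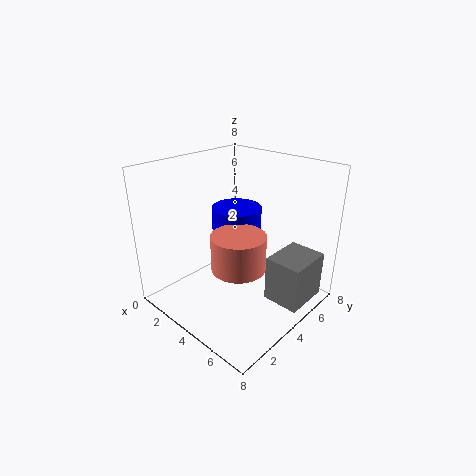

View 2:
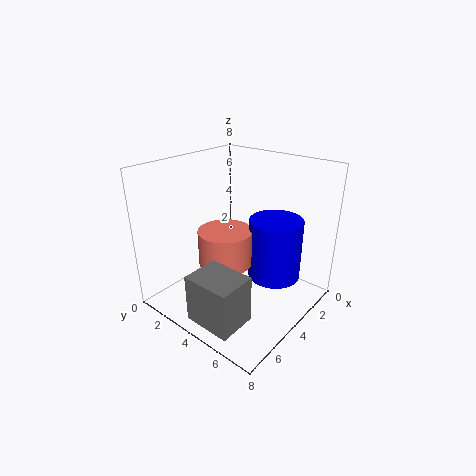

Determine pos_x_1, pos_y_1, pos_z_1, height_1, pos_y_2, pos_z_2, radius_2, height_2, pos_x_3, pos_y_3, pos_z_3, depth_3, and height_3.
pos_x_1 = 2.5
pos_y_1 = 5.5
pos_z_1 = 1.5
height_1 = 3.5
pos_y_2 = 3.5
pos_z_2 = 2.5
radius_2 = 1.5
height_2 = 2
pos_x_3 = 6
pos_y_3 = 4
pos_z_3 = 1
depth_3 = 2.5
height_3 = 2.5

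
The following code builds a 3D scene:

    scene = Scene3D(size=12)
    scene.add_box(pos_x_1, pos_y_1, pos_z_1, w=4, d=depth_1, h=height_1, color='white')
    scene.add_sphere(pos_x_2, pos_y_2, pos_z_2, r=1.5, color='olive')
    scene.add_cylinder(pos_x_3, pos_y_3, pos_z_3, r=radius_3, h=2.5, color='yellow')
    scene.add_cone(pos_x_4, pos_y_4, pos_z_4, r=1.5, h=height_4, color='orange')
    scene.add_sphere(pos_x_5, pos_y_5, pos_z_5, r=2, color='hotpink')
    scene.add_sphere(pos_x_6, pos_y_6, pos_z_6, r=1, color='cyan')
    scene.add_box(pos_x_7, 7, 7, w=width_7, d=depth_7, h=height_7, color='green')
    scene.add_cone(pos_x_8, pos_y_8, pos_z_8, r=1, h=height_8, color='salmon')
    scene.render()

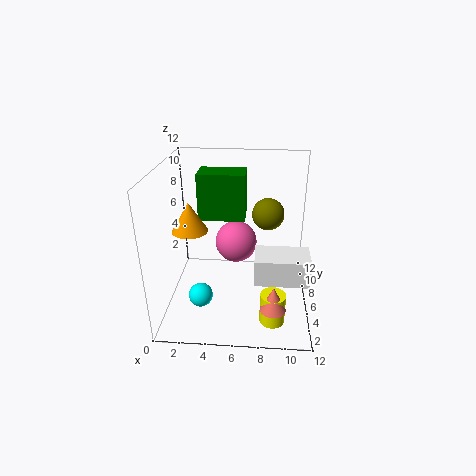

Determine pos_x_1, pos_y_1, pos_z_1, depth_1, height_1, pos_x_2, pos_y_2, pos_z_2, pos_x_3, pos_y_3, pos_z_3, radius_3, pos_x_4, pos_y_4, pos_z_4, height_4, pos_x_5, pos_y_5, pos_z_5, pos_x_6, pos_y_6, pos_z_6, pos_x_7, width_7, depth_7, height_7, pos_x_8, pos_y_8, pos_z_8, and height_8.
pos_x_1 = 7.5
pos_y_1 = 1.5
pos_z_1 = 4.5
depth_1 = 2.5
height_1 = 2
pos_x_2 = 8.5
pos_y_2 = 10
pos_z_2 = 6.5
pos_x_3 = 9
pos_y_3 = 2.5
pos_z_3 = 0.5
radius_3 = 1
pos_x_4 = 2
pos_y_4 = 6
pos_z_4 = 6.5
height_4 = 2.5
pos_x_5 = 5.5
pos_y_5 = 10
pos_z_5 = 3.5
pos_x_6 = 3
pos_y_6 = 4
pos_z_6 = 1.5
pos_x_7 = 2.5
width_7 = 4
depth_7 = 2.5
height_7 = 4
pos_x_8 = 9
pos_y_8 = 2
pos_z_8 = 2
height_8 = 2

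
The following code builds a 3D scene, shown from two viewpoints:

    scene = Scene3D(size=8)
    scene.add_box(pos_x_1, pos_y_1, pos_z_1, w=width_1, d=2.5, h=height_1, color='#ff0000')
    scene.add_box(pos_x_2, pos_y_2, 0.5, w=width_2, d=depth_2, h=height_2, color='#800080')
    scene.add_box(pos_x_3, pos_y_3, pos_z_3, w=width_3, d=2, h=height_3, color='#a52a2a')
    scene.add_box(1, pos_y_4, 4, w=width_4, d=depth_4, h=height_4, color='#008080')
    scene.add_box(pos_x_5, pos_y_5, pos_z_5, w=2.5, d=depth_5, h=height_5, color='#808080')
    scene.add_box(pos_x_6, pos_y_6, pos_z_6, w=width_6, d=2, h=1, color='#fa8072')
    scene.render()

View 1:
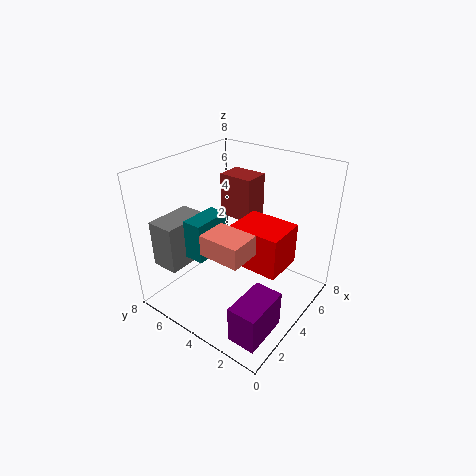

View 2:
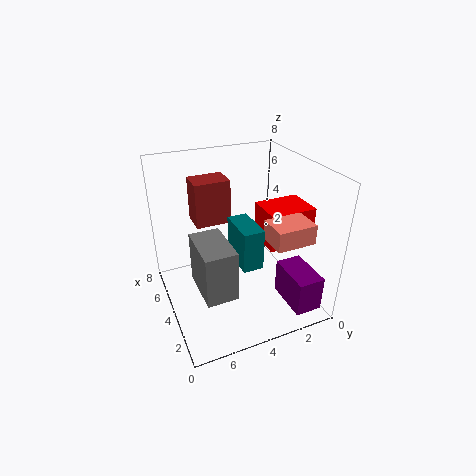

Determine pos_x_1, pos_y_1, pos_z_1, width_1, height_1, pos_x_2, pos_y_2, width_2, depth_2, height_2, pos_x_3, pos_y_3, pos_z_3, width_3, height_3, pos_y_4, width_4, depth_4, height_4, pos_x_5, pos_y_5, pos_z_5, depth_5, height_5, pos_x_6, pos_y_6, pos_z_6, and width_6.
pos_x_1 = 2
pos_y_1 = 0.5
pos_z_1 = 4
width_1 = 2
height_1 = 2
pos_x_2 = 0.5
pos_y_2 = 0.5
width_2 = 2.5
depth_2 = 1.5
height_2 = 2
pos_x_3 = 5
pos_y_3 = 4
pos_z_3 = 4.5
width_3 = 1.5
height_3 = 2.5
pos_y_4 = 4
width_4 = 2
depth_4 = 1
height_4 = 2
pos_x_5 = 0.5
pos_y_5 = 5.5
pos_z_5 = 3
depth_5 = 1.5
height_5 = 2.5
pos_x_6 = 0.5
pos_y_6 = 1.5
pos_z_6 = 5
width_6 = 1.5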